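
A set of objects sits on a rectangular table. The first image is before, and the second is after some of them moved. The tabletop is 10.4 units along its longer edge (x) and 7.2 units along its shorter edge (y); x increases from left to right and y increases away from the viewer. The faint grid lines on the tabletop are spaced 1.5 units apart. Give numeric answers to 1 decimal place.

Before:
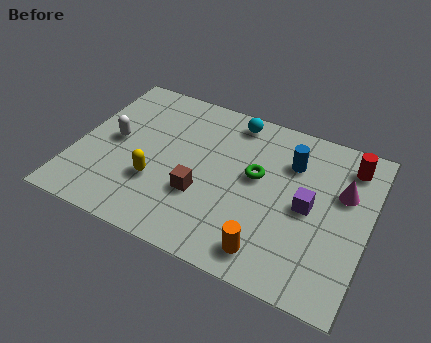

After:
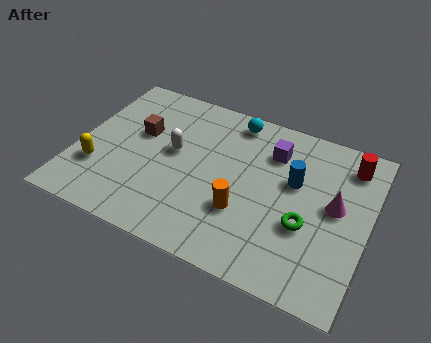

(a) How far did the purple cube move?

2.4

The purple cube moved from about (8.3, 3.5) to (6.8, 5.4), a distance of √(1.5² + 1.9²) ≈ 2.4.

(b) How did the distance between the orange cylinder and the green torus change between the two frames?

-0.9

They were about 3.1 units apart before and 2.2 after — 0.9 units closer together.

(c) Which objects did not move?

the red cylinder and the cyan sphere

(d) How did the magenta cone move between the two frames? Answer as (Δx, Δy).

(-0.2, -0.7)

The magenta cone was at about (9.4, 4.6) and moved to about (9.2, 3.9).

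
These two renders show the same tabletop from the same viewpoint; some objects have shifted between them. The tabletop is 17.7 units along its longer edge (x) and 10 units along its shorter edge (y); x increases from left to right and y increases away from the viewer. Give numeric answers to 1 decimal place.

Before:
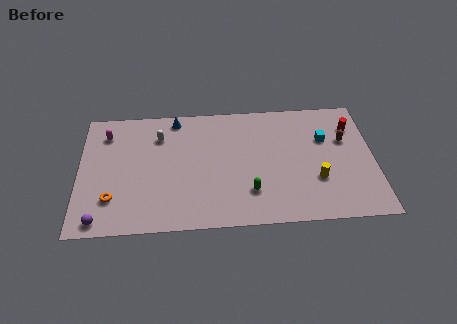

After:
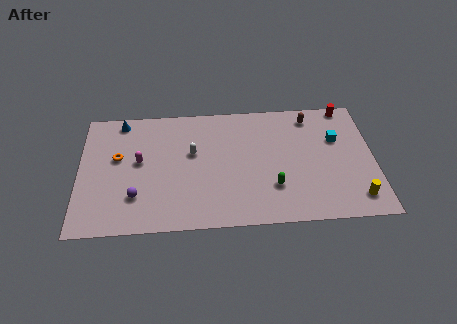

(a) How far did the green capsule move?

1.4

The green capsule moved from about (10.2, 2.6) to (11.6, 2.9), a distance of √(1.4² + 0.3²) ≈ 1.4.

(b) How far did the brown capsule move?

2.9

From (16.0, 6.4) to (14.0, 8.5), the brown capsule covered √(2.0² + 2.1²) ≈ 2.9 units.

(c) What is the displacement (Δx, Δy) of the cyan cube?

(0.7, -0.1)

The cyan cube was at about (14.8, 6.6) and moved to about (15.5, 6.5).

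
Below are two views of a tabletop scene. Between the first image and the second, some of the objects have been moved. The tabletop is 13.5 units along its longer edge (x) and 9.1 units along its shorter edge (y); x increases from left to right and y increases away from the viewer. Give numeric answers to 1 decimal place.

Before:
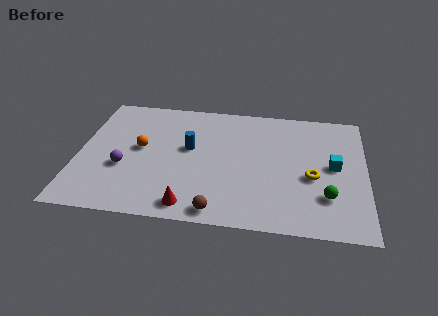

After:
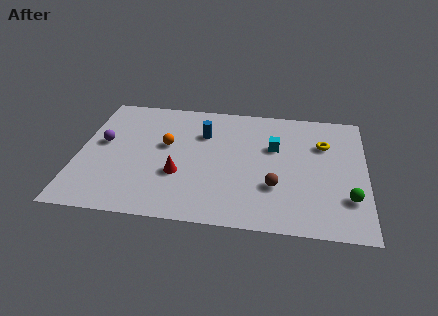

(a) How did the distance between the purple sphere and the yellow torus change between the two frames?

+1.7

Before: roughly 8.8 units apart; after: 10.5. That's 1.7 units further apart.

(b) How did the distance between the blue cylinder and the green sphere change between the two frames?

+0.9

The distance was about 7.0 in the first image and 7.9 in the second, so they moved 0.9 units further apart.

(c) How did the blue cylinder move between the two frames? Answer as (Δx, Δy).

(0.6, 1.2)

The blue cylinder started near (5.2, 5.2) and ended near (5.8, 6.4).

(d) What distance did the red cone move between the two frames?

2.2

The red cone was near (5.4, 1.1) before and (4.8, 3.2) after, so it travelled √(0.6² + 2.1²) ≈ 2.2 units.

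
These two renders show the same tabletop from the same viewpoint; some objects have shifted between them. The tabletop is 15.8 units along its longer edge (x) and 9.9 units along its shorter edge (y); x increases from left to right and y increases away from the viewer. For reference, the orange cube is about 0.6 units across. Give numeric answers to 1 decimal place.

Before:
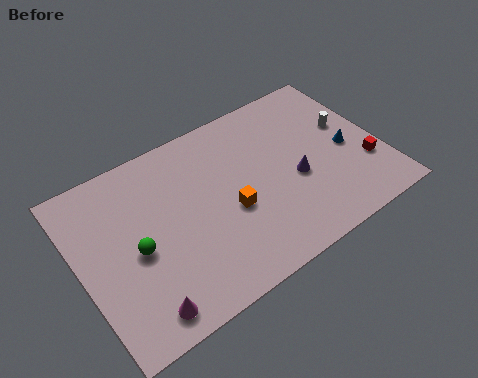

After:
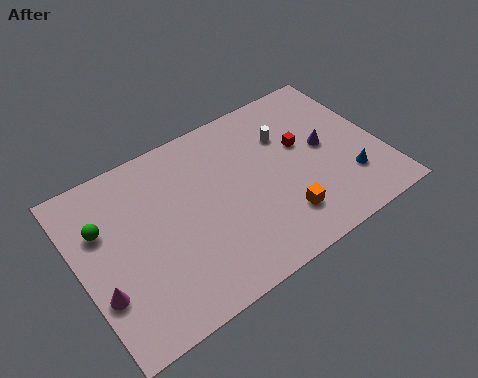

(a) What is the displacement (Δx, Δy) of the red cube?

(-2.9, 2.8)

The red cube was at about (14.8, 3.1) and moved to about (11.9, 5.9).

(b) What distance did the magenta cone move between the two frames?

2.5

The magenta cone moved from about (2.5, 1.3) to (0.8, 3.2), a distance of √(1.7² + 1.9²) ≈ 2.5.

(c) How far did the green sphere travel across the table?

2.5

The green sphere moved from about (2.8, 4.5) to (1.4, 6.6), a distance of √(1.4² + 2.1²) ≈ 2.5.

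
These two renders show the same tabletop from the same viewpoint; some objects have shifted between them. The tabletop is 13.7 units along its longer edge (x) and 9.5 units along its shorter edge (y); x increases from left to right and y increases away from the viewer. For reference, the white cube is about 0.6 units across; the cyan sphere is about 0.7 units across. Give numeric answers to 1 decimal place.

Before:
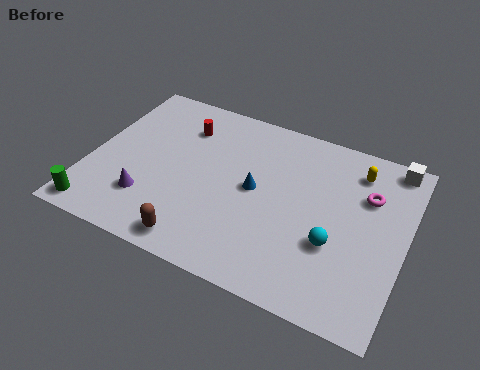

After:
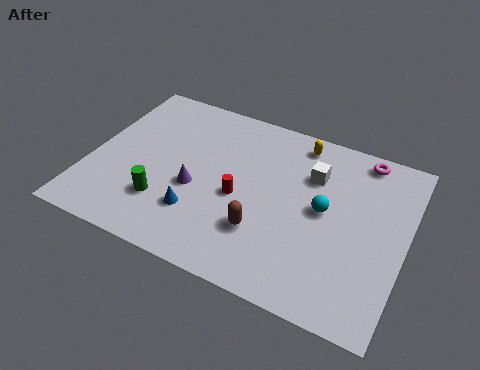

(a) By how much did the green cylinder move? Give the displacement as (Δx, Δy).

(2.7, 1.6)

The green cylinder started near (0.8, 1.0) and ended near (3.5, 2.6).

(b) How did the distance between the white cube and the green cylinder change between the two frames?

-6.9

The distance was about 14.2 in the first image and 7.3 in the second, so they moved 6.9 units closer together.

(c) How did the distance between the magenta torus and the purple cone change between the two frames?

-1.7

They were about 9.9 units apart before and 8.2 after — 1.7 units closer together.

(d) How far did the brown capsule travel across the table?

3.1

The brown capsule moved from about (5.2, 1.1) to (7.8, 2.8), a distance of √(2.6² + 1.7²) ≈ 3.1.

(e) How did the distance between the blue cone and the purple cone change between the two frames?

-3.7

They were about 5.0 units apart before and 1.3 after — 3.7 units closer together.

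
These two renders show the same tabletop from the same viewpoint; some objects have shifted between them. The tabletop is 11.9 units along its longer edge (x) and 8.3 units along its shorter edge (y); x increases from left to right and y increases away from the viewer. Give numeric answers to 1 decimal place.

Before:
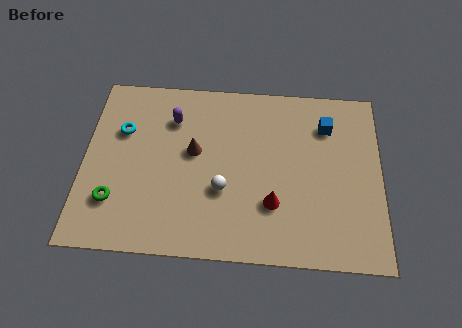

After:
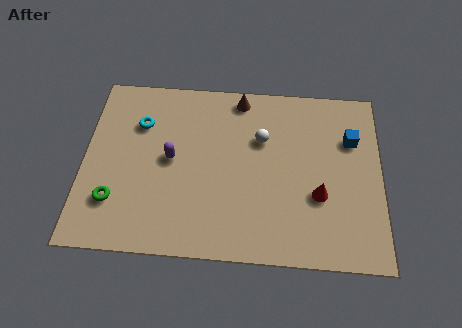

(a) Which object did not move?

the green torus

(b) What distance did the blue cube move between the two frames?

1.2

The blue cube was near (9.7, 6.3) before and (10.7, 5.7) after, so it travelled √(1.0² + 0.6²) ≈ 1.2 units.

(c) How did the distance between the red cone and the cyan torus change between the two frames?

+1.0

The distance was about 6.8 in the first image and 7.8 in the second, so they moved 1.0 units further apart.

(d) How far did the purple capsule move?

1.9

The purple capsule was near (3.5, 6.2) before and (3.5, 4.3) after, so it travelled √(0.0² + 1.9²) ≈ 1.9 units.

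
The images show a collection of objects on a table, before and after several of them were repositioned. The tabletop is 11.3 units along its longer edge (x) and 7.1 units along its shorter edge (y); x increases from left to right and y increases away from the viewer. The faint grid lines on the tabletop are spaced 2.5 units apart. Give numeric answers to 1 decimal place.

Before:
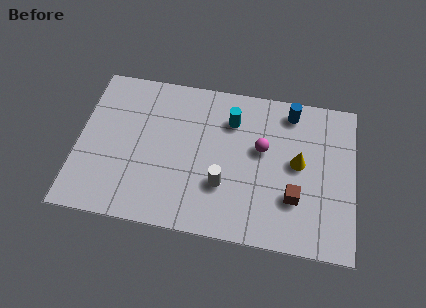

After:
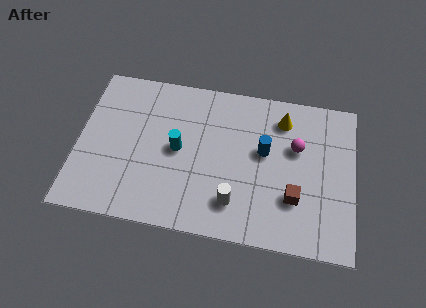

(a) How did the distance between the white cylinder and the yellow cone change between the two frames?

+1.1

The distance was about 3.4 in the first image and 4.5 in the second, so they moved 1.1 units further apart.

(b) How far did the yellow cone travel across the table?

2.0

From (9.0, 3.8) to (8.3, 5.7), the yellow cone covered √(0.7² + 1.9²) ≈ 2.0 units.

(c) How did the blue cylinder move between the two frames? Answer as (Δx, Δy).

(-1.0, -2.0)

The blue cylinder started near (8.6, 6.1) and ended near (7.6, 4.1).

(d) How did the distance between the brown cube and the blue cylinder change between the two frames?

-1.6

Before: roughly 3.9 units apart; after: 2.3. That's 1.6 units closer together.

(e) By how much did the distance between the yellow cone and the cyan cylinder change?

+1.5

They were about 3.2 units apart before and 4.7 after — 1.5 units further apart.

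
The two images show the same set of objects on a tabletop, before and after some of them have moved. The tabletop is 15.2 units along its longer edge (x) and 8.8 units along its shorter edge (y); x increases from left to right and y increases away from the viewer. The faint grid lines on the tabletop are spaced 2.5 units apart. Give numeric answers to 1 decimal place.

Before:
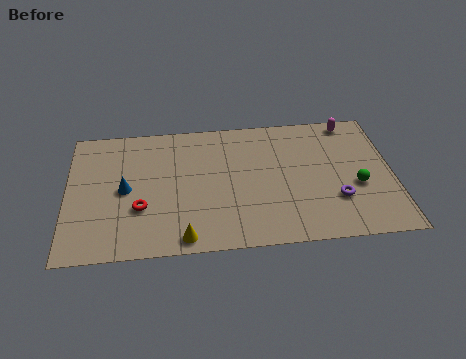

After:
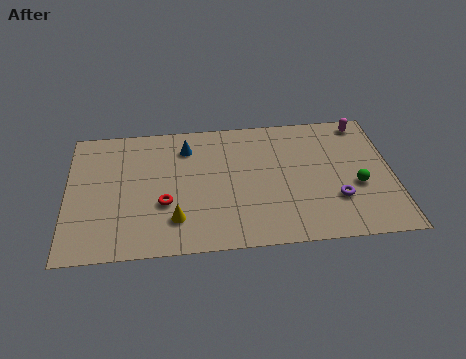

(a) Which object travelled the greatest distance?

the blue cone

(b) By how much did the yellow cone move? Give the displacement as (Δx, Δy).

(-0.4, 1.2)

The yellow cone started near (5.4, 0.9) and ended near (5.0, 2.1).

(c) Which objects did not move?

the purple torus and the green sphere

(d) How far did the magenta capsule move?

0.6

From (13.4, 7.9) to (14.0, 7.8), the magenta capsule covered √(0.6² + 0.1²) ≈ 0.6 units.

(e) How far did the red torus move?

1.1

From (3.4, 3.0) to (4.5, 3.2), the red torus covered √(1.1² + 0.2²) ≈ 1.1 units.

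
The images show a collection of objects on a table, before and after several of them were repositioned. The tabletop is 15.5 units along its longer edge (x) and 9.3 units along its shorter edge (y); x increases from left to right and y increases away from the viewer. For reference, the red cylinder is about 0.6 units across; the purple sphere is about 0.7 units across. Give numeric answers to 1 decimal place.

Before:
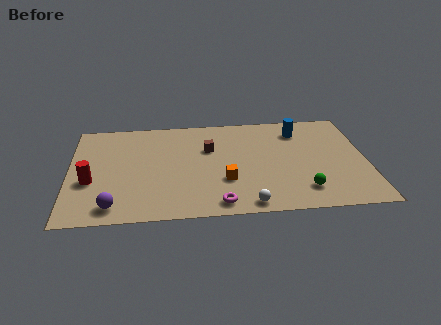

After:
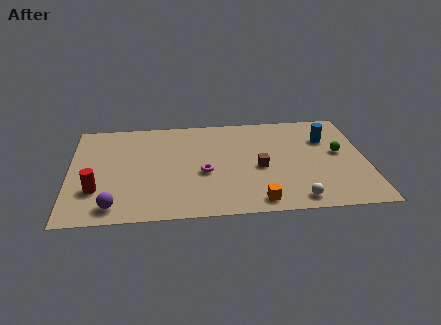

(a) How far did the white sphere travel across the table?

2.5

The white sphere moved from about (9.2, 0.9) to (11.7, 1.1), a distance of √(2.5² + 0.2²) ≈ 2.5.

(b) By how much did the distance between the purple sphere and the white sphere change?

+2.5

Before: roughly 6.9 units apart; after: 9.4. That's 2.5 units further apart.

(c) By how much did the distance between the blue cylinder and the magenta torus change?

-0.7

Before: roughly 7.7 units apart; after: 7.0. That's 0.7 units closer together.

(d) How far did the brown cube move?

3.3

The brown cube moved from about (7.3, 6.1) to (9.9, 4.1), a distance of √(2.6² + 2.0²) ≈ 3.3.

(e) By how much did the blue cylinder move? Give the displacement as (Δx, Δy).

(1.4, -0.9)

The blue cylinder was at about (12.1, 7.4) and moved to about (13.5, 6.5).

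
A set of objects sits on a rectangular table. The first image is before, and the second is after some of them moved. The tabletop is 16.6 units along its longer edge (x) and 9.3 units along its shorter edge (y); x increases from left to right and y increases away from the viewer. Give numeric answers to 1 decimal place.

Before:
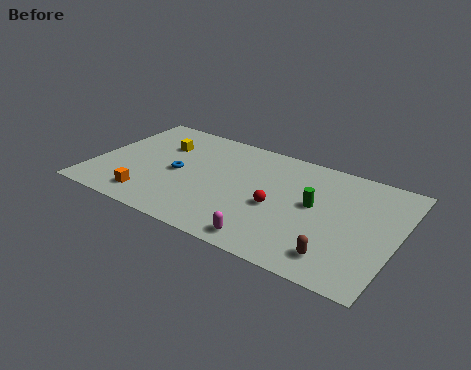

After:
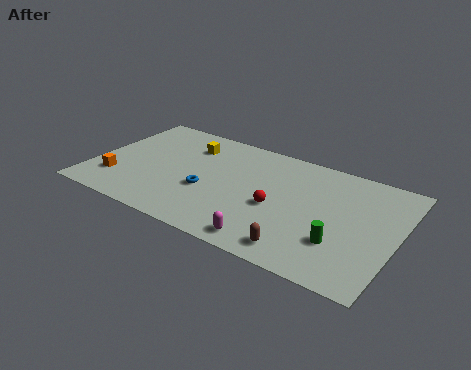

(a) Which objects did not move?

the red sphere and the magenta capsule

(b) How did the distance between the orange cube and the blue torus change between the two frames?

+2.0

They were about 3.0 units apart before and 5.0 after — 2.0 units further apart.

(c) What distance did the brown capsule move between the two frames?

1.9

The brown capsule was near (13.8, 1.7) before and (11.9, 1.3) after, so it travelled √(1.9² + 0.4²) ≈ 1.9 units.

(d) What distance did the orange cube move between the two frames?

2.2

From (3.5, 1.6) to (1.5, 2.4), the orange cube covered √(2.0² + 0.8²) ≈ 2.2 units.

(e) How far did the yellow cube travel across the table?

1.6

From (3.3, 6.5) to (4.8, 7.1), the yellow cube covered √(1.5² + 0.6²) ≈ 1.6 units.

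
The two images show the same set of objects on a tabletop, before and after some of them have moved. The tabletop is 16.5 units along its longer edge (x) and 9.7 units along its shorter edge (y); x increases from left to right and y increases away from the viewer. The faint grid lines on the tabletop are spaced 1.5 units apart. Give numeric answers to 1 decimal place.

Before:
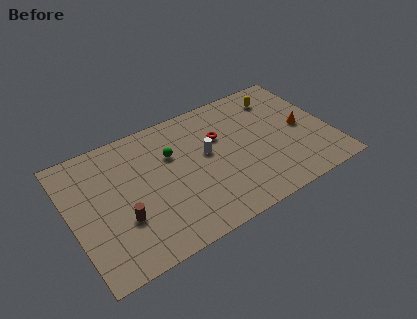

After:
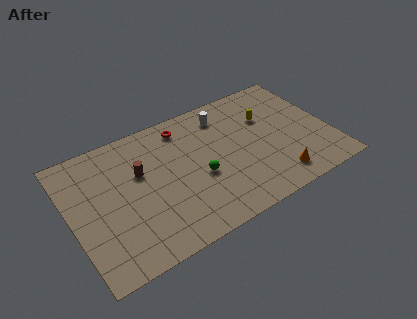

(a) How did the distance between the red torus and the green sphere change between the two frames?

+1.1

Before: roughly 3.1 units apart; after: 4.2. That's 1.1 units further apart.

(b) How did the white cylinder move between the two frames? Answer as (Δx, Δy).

(1.5, 2.4)

From the two frames, the white cylinder sits at roughly (8.7, 5.5) before and (10.2, 7.9) after.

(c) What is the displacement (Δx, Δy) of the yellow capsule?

(-1.0, -1.3)

From the two frames, the yellow capsule sits at roughly (13.8, 7.8) before and (12.8, 6.5) after.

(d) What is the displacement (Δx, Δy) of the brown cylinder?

(1.5, 2.8)

The brown cylinder started near (3.0, 3.3) and ended near (4.5, 6.1).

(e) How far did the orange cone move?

3.8

The orange cone was near (14.8, 4.7) before and (12.6, 1.6) after, so it travelled √(2.2² + 3.1²) ≈ 3.8 units.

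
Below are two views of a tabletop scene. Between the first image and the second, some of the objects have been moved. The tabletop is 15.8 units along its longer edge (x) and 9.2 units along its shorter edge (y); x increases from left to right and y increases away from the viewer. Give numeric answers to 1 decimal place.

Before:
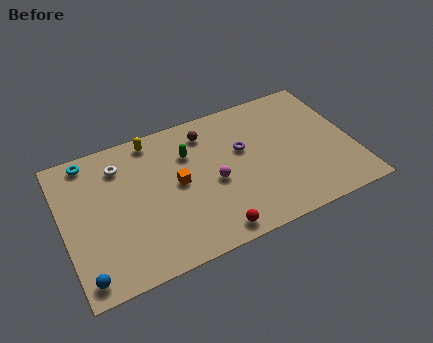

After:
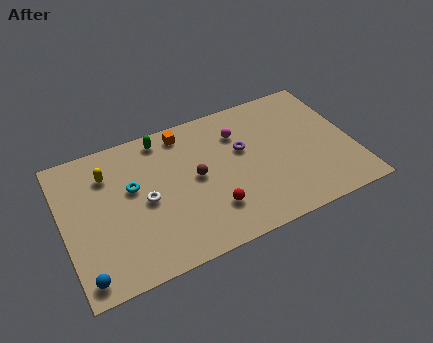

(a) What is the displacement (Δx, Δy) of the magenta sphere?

(1.7, 2.7)

The magenta sphere was at about (8.1, 4.1) and moved to about (9.8, 6.8).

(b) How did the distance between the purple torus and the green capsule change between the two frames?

+1.9

They were about 3.0 units apart before and 4.9 after — 1.9 units further apart.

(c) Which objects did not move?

the blue sphere and the purple torus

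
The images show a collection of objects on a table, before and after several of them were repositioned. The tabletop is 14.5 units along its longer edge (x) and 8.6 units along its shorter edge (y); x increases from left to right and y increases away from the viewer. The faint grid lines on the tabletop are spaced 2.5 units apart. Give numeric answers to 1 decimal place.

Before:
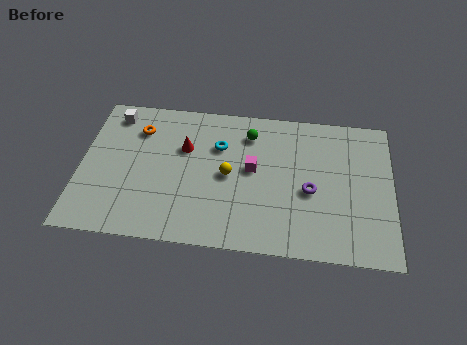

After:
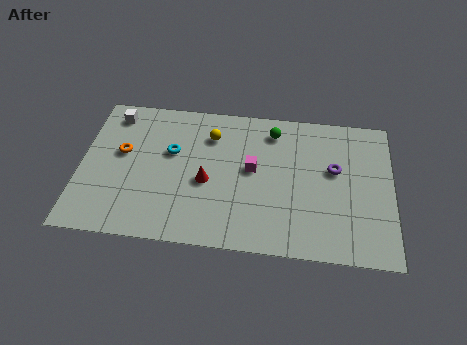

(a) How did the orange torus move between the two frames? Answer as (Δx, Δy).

(-0.7, -1.5)

The orange torus started near (2.6, 6.5) and ended near (1.9, 5.0).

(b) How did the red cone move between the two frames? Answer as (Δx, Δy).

(1.1, -1.9)

The red cone was at about (4.8, 5.6) and moved to about (5.9, 3.7).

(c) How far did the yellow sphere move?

2.5

The yellow sphere was near (6.9, 4.2) before and (6.0, 6.5) after, so it travelled √(0.9² + 2.3²) ≈ 2.5 units.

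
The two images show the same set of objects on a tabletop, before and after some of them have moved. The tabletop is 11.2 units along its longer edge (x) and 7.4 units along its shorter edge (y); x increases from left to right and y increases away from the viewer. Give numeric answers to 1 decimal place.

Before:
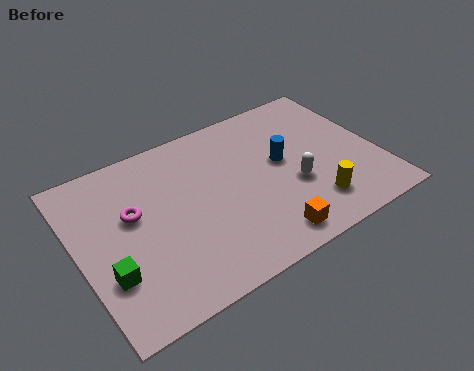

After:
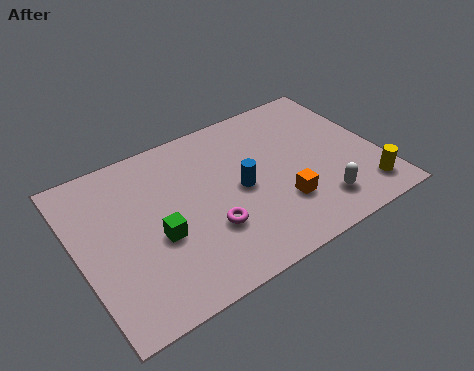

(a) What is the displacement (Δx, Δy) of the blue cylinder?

(-1.7, -0.5)

From the two frames, the blue cylinder sits at roughly (7.7, 4.1) before and (6.0, 3.6) after.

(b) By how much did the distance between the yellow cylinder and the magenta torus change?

-1.1

Before: roughly 6.9 units apart; after: 5.8. That's 1.1 units closer together.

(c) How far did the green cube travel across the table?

2.0

The green cube was near (0.9, 2.3) before and (2.8, 3.0) after, so it travelled √(1.9² + 0.7²) ≈ 2.0 units.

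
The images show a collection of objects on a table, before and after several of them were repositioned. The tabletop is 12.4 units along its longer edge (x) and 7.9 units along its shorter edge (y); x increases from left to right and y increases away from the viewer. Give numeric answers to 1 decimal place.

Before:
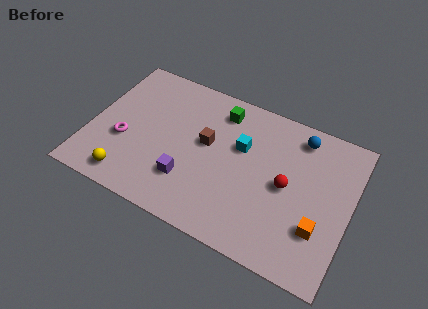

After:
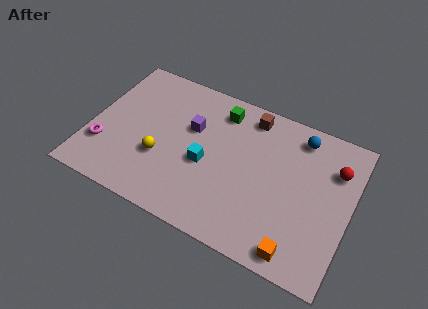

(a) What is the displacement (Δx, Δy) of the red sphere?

(2.1, 1.8)

From the two frames, the red sphere sits at roughly (9.4, 3.9) before and (11.5, 5.7) after.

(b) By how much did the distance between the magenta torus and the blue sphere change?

+1.1

They were about 8.8 units apart before and 9.9 after — 1.1 units further apart.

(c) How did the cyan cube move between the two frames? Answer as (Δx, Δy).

(-1.5, -1.6)

The cyan cube started near (7.1, 5.0) and ended near (5.6, 3.4).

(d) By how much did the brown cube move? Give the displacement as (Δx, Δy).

(1.8, 2.3)

The brown cube started near (5.5, 4.5) and ended near (7.3, 6.8).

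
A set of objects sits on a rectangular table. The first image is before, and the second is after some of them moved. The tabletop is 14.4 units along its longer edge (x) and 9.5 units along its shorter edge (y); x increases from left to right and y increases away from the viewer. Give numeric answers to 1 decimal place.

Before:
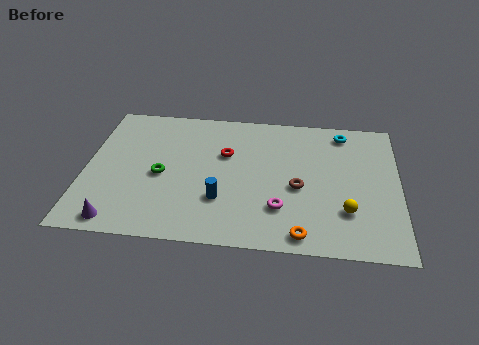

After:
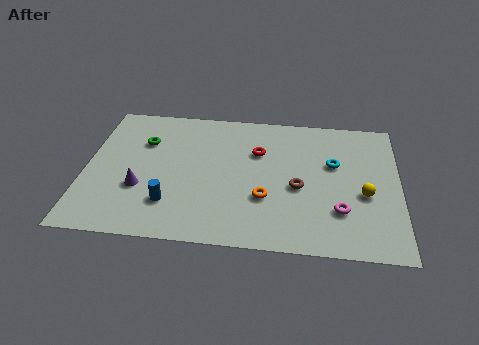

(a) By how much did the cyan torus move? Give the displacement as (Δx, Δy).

(-0.4, -2.3)

From the two frames, the cyan torus sits at roughly (11.8, 8.2) before and (11.4, 5.9) after.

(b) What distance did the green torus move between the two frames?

2.5

The green torus was near (3.5, 4.3) before and (2.6, 6.6) after, so it travelled √(0.9² + 2.3²) ≈ 2.5 units.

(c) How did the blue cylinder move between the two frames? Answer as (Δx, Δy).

(-2.3, -0.5)

The blue cylinder started near (6.3, 2.9) and ended near (4.0, 2.4).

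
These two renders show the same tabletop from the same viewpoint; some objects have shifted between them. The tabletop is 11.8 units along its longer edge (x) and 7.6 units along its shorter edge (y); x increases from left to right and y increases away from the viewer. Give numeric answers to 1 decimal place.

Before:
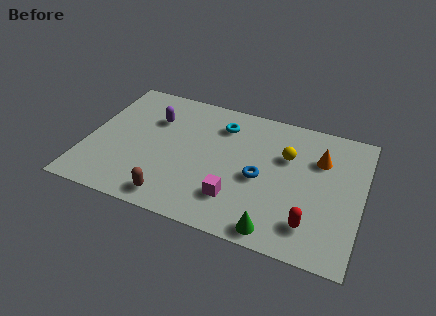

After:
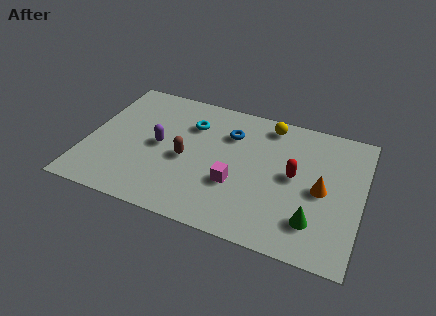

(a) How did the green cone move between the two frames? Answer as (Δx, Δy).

(1.5, 1.0)

The green cone started near (8.4, 0.8) and ended near (9.9, 1.8).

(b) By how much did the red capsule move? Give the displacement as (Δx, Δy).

(-0.9, 2.4)

The red capsule was at about (9.8, 1.6) and moved to about (8.9, 4.0).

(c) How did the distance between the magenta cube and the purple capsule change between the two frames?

-1.6

Before: roughly 5.2 units apart; after: 3.6. That's 1.6 units closer together.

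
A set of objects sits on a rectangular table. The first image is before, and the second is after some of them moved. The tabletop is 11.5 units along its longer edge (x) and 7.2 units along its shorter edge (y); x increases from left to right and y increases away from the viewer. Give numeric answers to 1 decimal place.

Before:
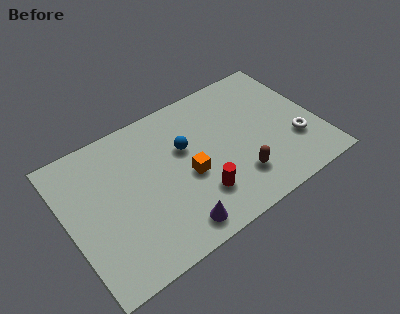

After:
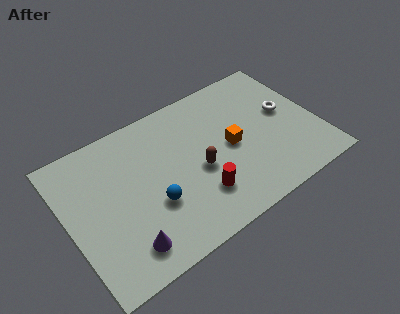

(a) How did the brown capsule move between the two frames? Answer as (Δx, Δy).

(-1.6, 1.3)

The brown capsule started near (7.5, 1.8) and ended near (5.9, 3.1).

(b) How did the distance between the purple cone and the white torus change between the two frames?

+2.4

The distance was about 6.0 in the first image and 8.4 in the second, so they moved 2.4 units further apart.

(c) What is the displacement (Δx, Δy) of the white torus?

(-0.1, 1.7)

From the two frames, the white torus sits at roughly (10.3, 2.3) before and (10.2, 4.0) after.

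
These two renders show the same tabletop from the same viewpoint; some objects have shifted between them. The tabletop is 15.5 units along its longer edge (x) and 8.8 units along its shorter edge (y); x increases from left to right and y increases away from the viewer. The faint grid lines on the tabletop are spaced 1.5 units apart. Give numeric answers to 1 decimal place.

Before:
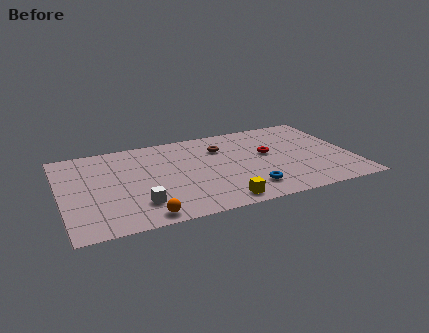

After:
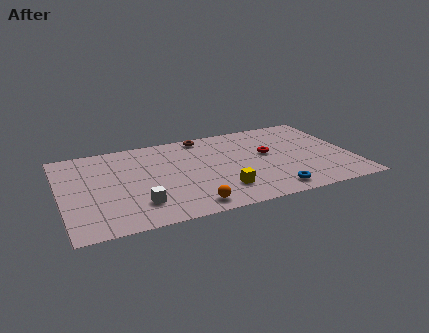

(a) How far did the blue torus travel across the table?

1.3

The blue torus was near (9.7, 1.8) before and (10.9, 1.2) after, so it travelled √(1.2² + 0.6²) ≈ 1.3 units.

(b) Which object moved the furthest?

the orange sphere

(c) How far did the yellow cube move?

1.1

The yellow cube was near (8.1, 1.0) before and (8.3, 2.1) after, so it travelled √(0.2² + 1.1²) ≈ 1.1 units.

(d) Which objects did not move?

the white cube and the red torus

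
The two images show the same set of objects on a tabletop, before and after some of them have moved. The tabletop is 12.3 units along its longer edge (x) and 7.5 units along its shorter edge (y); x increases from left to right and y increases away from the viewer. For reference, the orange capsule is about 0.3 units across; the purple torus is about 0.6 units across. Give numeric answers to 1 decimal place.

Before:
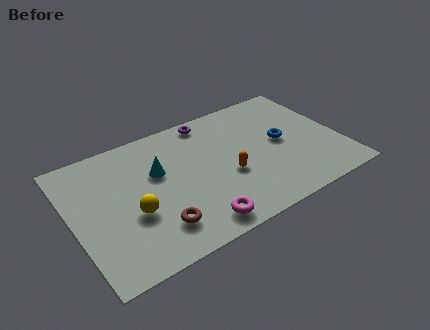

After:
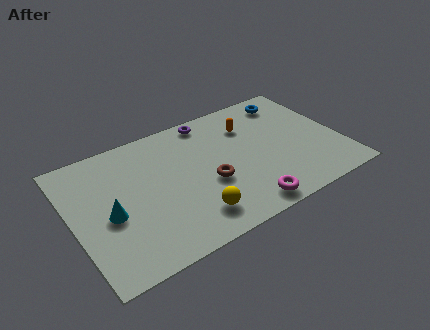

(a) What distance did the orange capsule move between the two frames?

2.9

The orange capsule was near (7.0, 3.0) before and (8.4, 5.5) after, so it travelled √(1.4² + 2.5²) ≈ 2.9 units.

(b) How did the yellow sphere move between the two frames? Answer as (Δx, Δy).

(2.5, -1.4)

The yellow sphere started near (2.6, 2.9) and ended near (5.1, 1.5).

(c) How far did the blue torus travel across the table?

2.5

The blue torus moved from about (9.7, 3.9) to (10.5, 6.3), a distance of √(0.8² + 2.4²) ≈ 2.5.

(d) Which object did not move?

the purple torus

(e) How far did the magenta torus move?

2.2

The magenta torus moved from about (5.2, 1.0) to (7.4, 0.9), a distance of √(2.2² + 0.1²) ≈ 2.2.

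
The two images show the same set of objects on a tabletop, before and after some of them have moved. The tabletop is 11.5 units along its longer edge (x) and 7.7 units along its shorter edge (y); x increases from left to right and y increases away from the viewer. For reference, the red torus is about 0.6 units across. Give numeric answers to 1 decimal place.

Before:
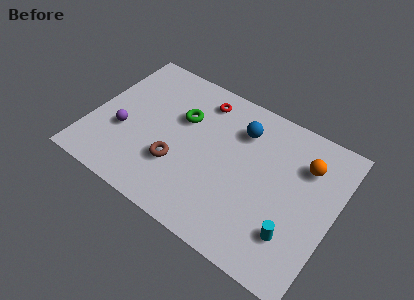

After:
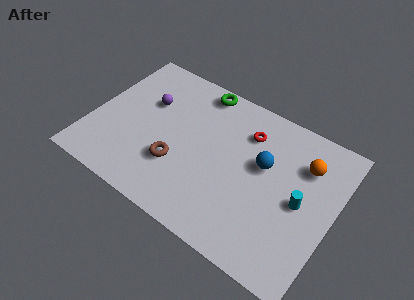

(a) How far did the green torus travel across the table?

2.0

The green torus was near (4.1, 5.0) before and (4.6, 6.9) after, so it travelled √(0.5² + 1.9²) ≈ 2.0 units.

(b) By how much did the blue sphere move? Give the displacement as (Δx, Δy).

(1.3, -1.2)

The blue sphere started near (6.8, 5.8) and ended near (8.1, 4.6).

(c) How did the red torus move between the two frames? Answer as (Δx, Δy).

(2.3, -0.6)

The red torus was at about (4.8, 6.4) and moved to about (7.1, 5.8).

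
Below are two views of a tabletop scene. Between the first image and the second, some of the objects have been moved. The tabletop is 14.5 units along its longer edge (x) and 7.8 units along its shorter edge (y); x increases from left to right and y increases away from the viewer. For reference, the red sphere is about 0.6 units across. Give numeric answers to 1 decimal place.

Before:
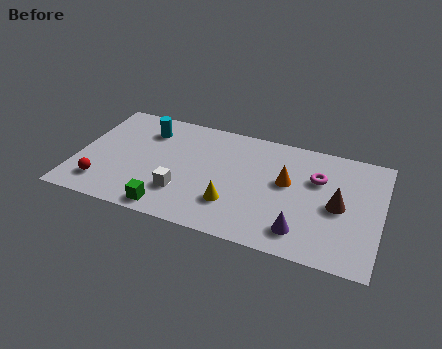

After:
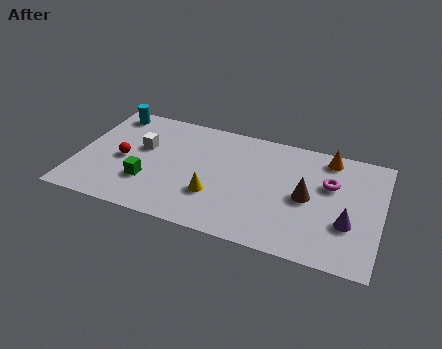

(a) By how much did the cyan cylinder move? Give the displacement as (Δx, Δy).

(-1.9, 0.8)

From the two frames, the cyan cylinder sits at roughly (3.1, 6.0) before and (1.2, 6.8) after.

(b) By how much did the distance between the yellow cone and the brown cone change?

-0.6

The distance was about 5.1 in the first image and 4.5 in the second, so they moved 0.6 units closer together.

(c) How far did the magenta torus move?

0.6

The magenta torus was near (11.4, 5.2) before and (12.0, 5.0) after, so it travelled √(0.6² + 0.2²) ≈ 0.6 units.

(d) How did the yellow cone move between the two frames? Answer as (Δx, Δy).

(-0.9, 0.3)

The yellow cone was at about (7.6, 2.2) and moved to about (6.7, 2.5).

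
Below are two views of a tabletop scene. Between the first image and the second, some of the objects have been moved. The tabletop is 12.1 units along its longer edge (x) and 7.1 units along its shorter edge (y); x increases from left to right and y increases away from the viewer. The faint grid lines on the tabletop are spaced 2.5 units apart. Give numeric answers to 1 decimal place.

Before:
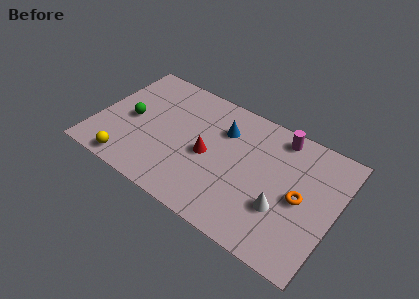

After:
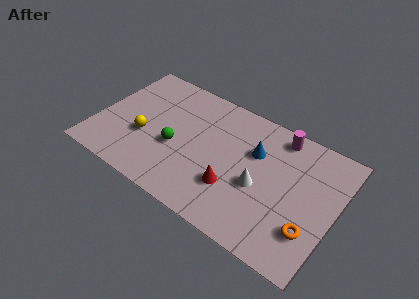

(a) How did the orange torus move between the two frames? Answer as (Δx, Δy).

(0.7, -1.4)

The orange torus was at about (10.4, 3.4) and moved to about (11.1, 2.0).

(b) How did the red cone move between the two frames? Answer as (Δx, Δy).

(1.5, -1.1)

The red cone started near (5.7, 3.3) and ended near (7.2, 2.2).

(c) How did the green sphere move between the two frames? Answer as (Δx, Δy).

(2.4, -0.5)

The green sphere was at about (1.7, 3.4) and moved to about (4.1, 2.9).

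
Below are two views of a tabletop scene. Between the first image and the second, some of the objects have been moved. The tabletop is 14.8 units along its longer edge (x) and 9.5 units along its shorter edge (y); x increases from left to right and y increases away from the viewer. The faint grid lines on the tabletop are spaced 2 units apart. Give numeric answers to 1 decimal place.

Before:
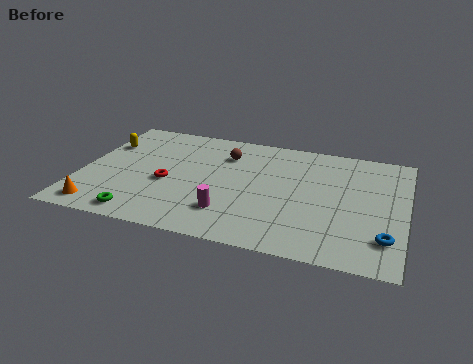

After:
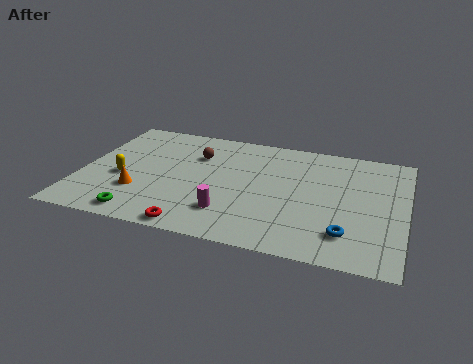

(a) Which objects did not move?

the magenta cylinder and the green torus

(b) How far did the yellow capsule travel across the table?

2.9

The yellow capsule was near (0.8, 6.6) before and (1.9, 3.9) after, so it travelled √(1.1² + 2.7²) ≈ 2.9 units.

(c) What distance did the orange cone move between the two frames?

2.3

The orange cone moved from about (1.2, 1.2) to (2.8, 2.9), a distance of √(1.6² + 1.7²) ≈ 2.3.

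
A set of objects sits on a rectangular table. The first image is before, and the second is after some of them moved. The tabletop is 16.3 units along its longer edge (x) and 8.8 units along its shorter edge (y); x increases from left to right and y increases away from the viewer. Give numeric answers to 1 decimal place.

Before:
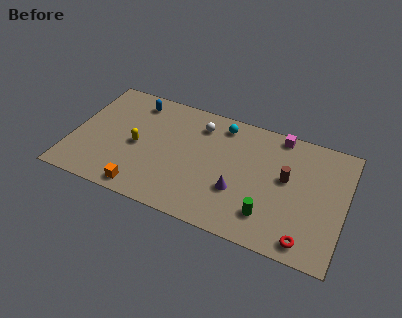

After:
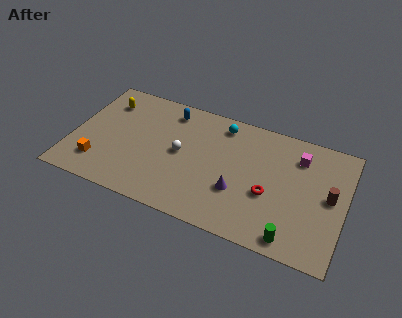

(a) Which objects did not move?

the purple cone and the cyan sphere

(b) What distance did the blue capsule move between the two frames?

2.1

From (3.4, 7.4) to (5.5, 7.4), the blue capsule covered √(2.1² + 0.0²) ≈ 2.1 units.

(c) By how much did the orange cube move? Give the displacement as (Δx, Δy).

(-2.8, 1.0)

From the two frames, the orange cube sits at roughly (4.6, 1.0) before and (1.8, 2.0) after.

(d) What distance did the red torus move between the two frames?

3.4

The red torus was near (14.3, 1.1) before and (11.9, 3.5) after, so it travelled √(2.4² + 2.4²) ≈ 3.4 units.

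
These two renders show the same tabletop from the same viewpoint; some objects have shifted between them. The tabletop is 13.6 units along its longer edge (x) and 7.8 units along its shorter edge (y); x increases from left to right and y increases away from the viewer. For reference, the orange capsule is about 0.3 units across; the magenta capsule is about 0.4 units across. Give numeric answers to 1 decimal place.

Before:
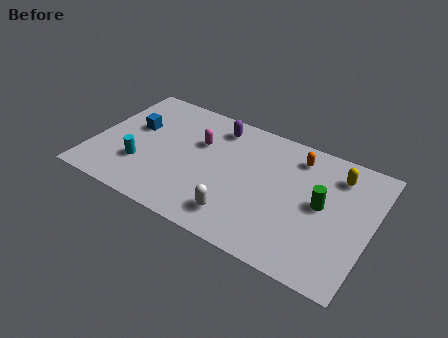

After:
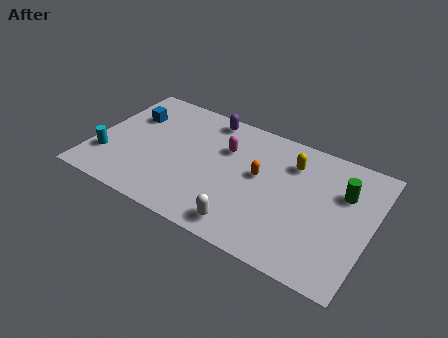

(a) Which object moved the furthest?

the orange capsule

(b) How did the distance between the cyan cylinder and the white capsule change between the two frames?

+2.1

Before: roughly 5.1 units apart; after: 7.2. That's 2.1 units further apart.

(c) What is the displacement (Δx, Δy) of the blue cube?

(-0.3, 0.7)

The blue cube started near (1.8, 4.7) and ended near (1.5, 5.4).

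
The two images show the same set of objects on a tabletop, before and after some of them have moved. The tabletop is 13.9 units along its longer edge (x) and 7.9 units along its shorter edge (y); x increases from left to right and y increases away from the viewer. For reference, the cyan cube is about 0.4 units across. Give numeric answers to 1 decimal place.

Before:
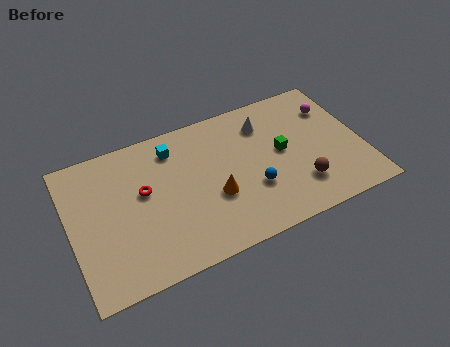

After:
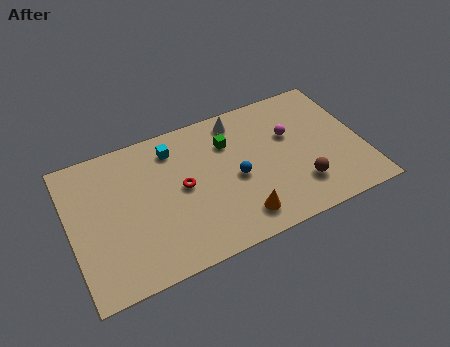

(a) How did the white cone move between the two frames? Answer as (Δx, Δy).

(-1.2, 0.7)

The white cone was at about (9.5, 6.1) and moved to about (8.3, 6.8).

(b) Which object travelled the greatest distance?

the green cube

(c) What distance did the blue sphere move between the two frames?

1.1

The blue sphere moved from about (8.5, 2.7) to (7.8, 3.6), a distance of √(0.7² + 0.9²) ≈ 1.1.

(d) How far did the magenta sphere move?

2.3

The magenta sphere moved from about (12.8, 5.8) to (10.6, 5.0), a distance of √(2.2² + 0.8²) ≈ 2.3.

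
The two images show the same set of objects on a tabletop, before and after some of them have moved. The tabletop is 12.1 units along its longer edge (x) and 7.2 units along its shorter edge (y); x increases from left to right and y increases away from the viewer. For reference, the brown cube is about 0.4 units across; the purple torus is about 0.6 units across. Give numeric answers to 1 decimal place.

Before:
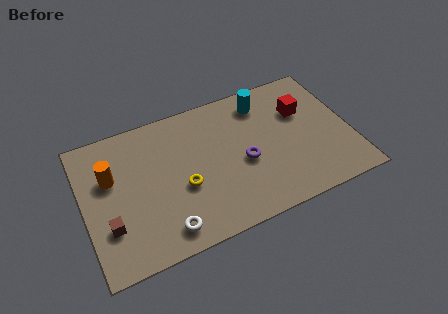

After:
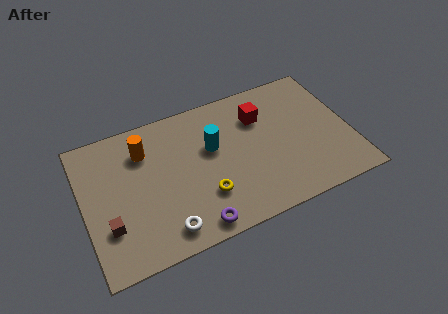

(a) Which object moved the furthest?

the purple torus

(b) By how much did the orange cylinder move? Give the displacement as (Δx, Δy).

(1.6, 0.8)

The orange cylinder started near (1.3, 4.6) and ended near (2.9, 5.4).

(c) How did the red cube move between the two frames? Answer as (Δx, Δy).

(-1.9, 0.4)

The red cube was at about (10.1, 4.8) and moved to about (8.2, 5.2).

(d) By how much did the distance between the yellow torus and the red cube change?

-1.8

Before: roughly 6.0 units apart; after: 4.2. That's 1.8 units closer together.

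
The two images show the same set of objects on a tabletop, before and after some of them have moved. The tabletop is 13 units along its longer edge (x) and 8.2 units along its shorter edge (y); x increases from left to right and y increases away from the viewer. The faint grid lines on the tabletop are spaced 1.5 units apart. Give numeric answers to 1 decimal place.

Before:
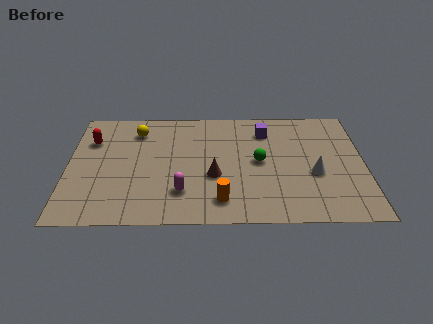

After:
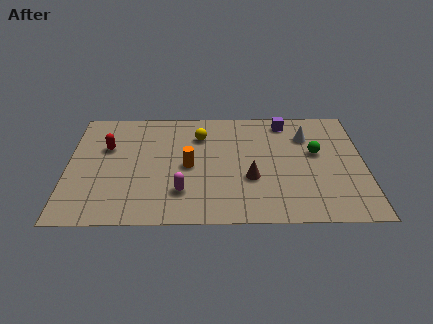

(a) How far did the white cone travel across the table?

2.7

The white cone was near (10.8, 3.3) before and (10.5, 6.0) after, so it travelled √(0.3² + 2.7²) ≈ 2.7 units.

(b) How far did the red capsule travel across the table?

0.9

From (1.0, 5.8) to (1.7, 5.3), the red capsule covered √(0.7² + 0.5²) ≈ 0.9 units.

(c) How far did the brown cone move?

1.6

The brown cone was near (6.4, 3.2) before and (8.0, 3.0) after, so it travelled √(1.6² + 0.2²) ≈ 1.6 units.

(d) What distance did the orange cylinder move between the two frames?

2.8

From (6.7, 1.5) to (5.3, 3.9), the orange cylinder covered √(1.4² + 2.4²) ≈ 2.8 units.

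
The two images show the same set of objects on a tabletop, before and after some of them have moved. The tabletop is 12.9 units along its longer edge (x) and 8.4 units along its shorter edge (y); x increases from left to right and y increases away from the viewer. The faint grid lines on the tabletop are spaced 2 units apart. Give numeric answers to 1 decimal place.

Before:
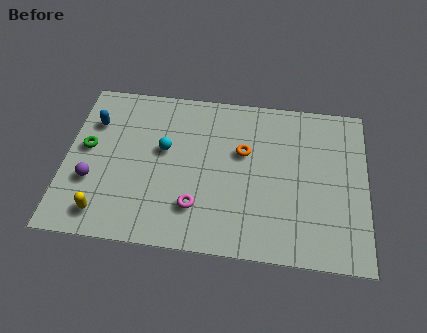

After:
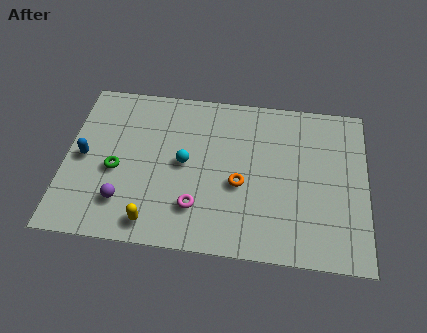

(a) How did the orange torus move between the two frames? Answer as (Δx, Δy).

(-0.1, -1.7)

The orange torus was at about (7.6, 5.2) and moved to about (7.5, 3.5).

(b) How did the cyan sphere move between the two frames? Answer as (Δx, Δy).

(0.9, -0.6)

The cyan sphere was at about (4.2, 4.9) and moved to about (5.1, 4.3).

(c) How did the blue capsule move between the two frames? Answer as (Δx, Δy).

(-0.3, -1.9)

From the two frames, the blue capsule sits at roughly (1.1, 6.0) before and (0.8, 4.1) after.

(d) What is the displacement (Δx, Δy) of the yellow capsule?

(2.1, -0.2)

The yellow capsule started near (1.8, 1.3) and ended near (3.9, 1.1).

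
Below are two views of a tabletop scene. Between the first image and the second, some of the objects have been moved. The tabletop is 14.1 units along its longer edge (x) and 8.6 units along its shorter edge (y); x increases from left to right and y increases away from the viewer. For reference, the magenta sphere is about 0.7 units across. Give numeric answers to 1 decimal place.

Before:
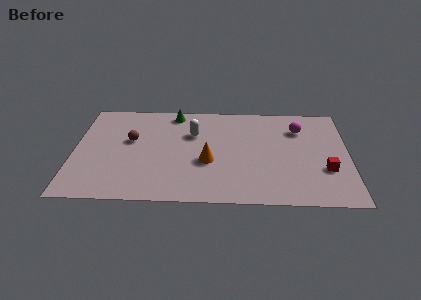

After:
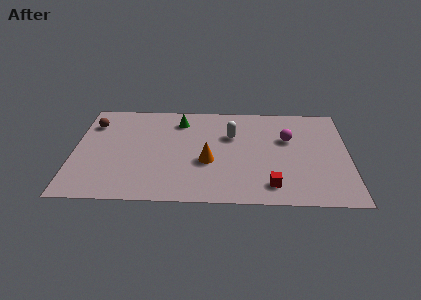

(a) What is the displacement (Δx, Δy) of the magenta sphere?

(-0.6, -0.9)

From the two frames, the magenta sphere sits at roughly (11.6, 6.4) before and (11.0, 5.5) after.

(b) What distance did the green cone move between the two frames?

0.8

The green cone was near (5.1, 7.6) before and (5.4, 6.9) after, so it travelled √(0.3² + 0.7²) ≈ 0.8 units.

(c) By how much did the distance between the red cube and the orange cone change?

-2.3

The distance was about 6.0 in the first image and 3.7 in the second, so they moved 2.3 units closer together.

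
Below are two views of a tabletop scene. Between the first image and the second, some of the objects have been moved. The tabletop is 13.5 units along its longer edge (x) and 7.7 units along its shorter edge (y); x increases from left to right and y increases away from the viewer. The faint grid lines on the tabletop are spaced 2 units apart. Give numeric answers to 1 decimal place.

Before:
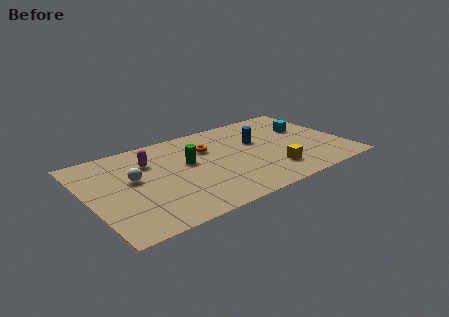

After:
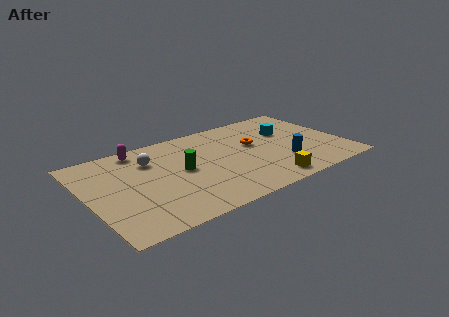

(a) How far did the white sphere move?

1.6

The white sphere moved from about (2.4, 4.4) to (3.5, 5.6), a distance of √(1.1² + 1.2²) ≈ 1.6.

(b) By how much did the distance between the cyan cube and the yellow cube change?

+0.4

Before: roughly 4.0 units apart; after: 4.4. That's 0.4 units further apart.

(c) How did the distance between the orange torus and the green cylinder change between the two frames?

+2.6

They were about 1.4 units apart before and 4.0 after — 2.6 units further apart.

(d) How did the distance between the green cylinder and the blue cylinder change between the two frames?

+1.7

They were about 3.8 units apart before and 5.5 after — 1.7 units further apart.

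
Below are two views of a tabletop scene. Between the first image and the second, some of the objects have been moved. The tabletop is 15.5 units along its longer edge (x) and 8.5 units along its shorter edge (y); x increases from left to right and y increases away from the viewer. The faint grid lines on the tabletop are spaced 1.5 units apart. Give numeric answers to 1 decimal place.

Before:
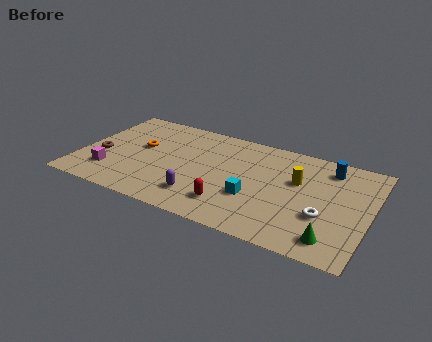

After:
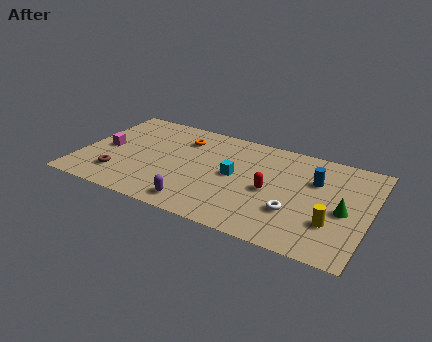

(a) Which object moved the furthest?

the yellow cylinder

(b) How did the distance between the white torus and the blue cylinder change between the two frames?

-0.9

Before: roughly 4.0 units apart; after: 3.1. That's 0.9 units closer together.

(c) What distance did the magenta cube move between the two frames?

2.1

From (1.8, 2.1) to (1.3, 4.1), the magenta cube covered √(0.5² + 2.0²) ≈ 2.1 units.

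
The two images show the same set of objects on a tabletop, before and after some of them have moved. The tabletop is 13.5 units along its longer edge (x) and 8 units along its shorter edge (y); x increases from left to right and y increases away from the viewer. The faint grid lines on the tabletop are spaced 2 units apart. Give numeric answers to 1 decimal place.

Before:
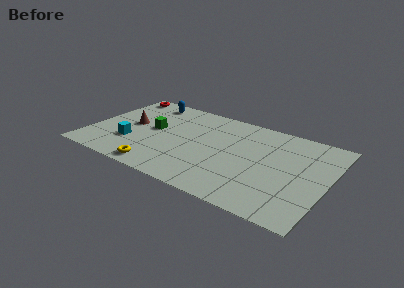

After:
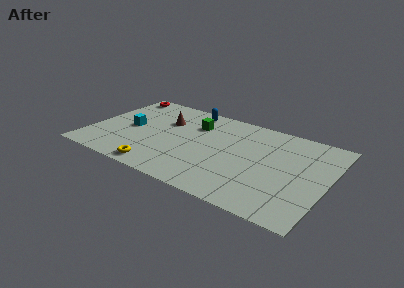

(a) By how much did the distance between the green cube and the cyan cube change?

+1.9

They were about 2.1 units apart before and 4.0 after — 1.9 units further apart.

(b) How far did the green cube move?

2.7

The green cube was near (3.5, 4.3) before and (5.7, 5.8) after, so it travelled √(2.2² + 1.5²) ≈ 2.7 units.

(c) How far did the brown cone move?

2.2

The brown cone moved from about (2.2, 4.2) to (4.0, 5.4), a distance of √(1.8² + 1.2²) ≈ 2.2.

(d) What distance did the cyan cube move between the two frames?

1.4

The cyan cube was near (2.5, 2.5) before and (2.2, 3.9) after, so it travelled √(0.3² + 1.4²) ≈ 1.4 units.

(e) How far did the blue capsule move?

2.5

The blue capsule was near (2.7, 6.9) before and (5.2, 7.1) after, so it travelled √(2.5² + 0.2²) ≈ 2.5 units.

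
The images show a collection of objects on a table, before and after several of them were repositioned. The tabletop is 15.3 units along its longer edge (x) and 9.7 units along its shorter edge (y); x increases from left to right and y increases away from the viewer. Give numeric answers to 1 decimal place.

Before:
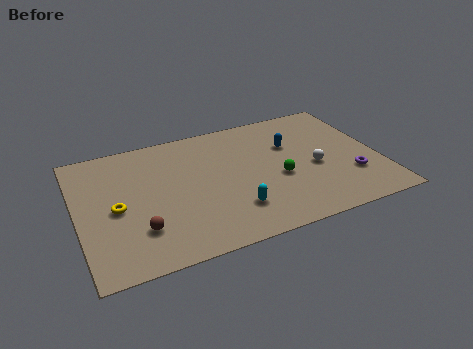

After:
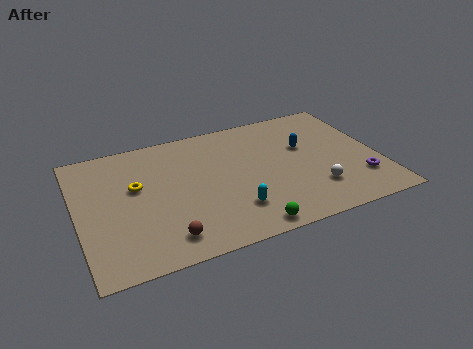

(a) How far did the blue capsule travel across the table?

0.8

The blue capsule was near (11.0, 6.4) before and (11.7, 6.0) after, so it travelled √(0.7² + 0.4²) ≈ 0.8 units.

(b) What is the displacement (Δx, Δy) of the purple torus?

(0.4, -0.4)

The purple torus was at about (13.7, 2.9) and moved to about (14.1, 2.5).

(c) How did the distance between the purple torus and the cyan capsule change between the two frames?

+0.4

The distance was about 6.1 in the first image and 6.5 in the second, so they moved 0.4 units further apart.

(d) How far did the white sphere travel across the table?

1.7

The white sphere moved from about (12.0, 4.2) to (11.8, 2.5), a distance of √(0.2² + 1.7²) ≈ 1.7.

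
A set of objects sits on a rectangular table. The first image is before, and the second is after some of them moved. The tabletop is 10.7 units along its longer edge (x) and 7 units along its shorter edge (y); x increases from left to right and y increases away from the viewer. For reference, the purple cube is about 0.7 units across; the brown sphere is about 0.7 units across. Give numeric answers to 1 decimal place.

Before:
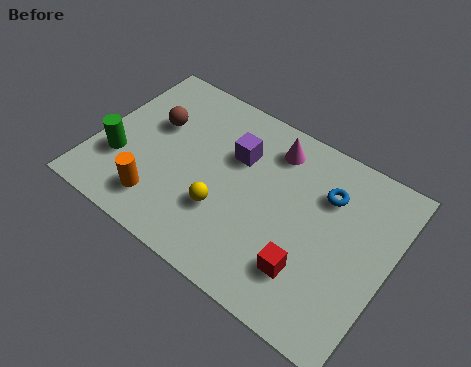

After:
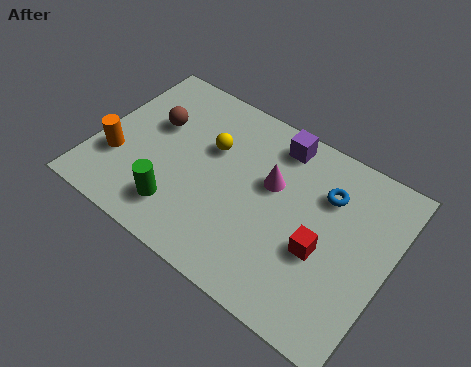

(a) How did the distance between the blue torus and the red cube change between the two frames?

-1.0

Before: roughly 3.2 units apart; after: 2.2. That's 1.0 units closer together.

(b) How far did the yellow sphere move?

2.4

The yellow sphere moved from about (4.9, 2.3) to (4.0, 4.5), a distance of √(0.9² + 2.2²) ≈ 2.4.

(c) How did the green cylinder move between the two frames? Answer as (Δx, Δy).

(2.4, -0.8)

From the two frames, the green cylinder sits at roughly (1.0, 2.3) before and (3.4, 1.5) after.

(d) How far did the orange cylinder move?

2.0

The orange cylinder was near (2.7, 1.4) before and (0.9, 2.3) after, so it travelled √(1.8² + 0.9²) ≈ 2.0 units.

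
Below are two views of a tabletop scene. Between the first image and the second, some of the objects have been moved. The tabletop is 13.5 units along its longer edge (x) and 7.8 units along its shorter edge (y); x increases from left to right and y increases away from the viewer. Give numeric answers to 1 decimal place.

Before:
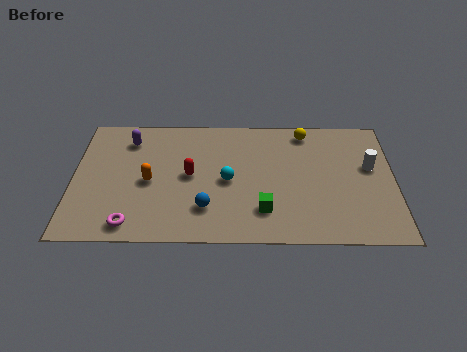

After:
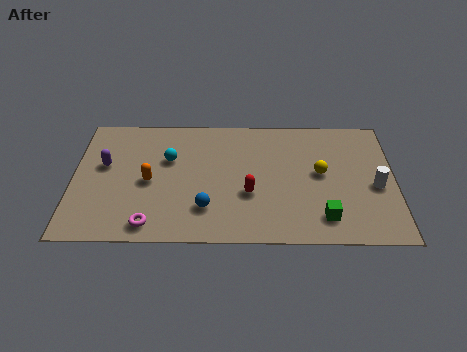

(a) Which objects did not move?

the blue sphere and the orange capsule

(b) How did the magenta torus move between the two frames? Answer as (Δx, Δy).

(0.8, 0.0)

The magenta torus started near (2.5, 1.0) and ended near (3.3, 1.0).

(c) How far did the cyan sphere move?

2.8

From (6.5, 3.7) to (4.0, 5.0), the cyan sphere covered √(2.5² + 1.3²) ≈ 2.8 units.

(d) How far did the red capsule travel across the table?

2.7

The red capsule was near (4.9, 4.0) before and (7.4, 2.9) after, so it travelled √(2.5² + 1.1²) ≈ 2.7 units.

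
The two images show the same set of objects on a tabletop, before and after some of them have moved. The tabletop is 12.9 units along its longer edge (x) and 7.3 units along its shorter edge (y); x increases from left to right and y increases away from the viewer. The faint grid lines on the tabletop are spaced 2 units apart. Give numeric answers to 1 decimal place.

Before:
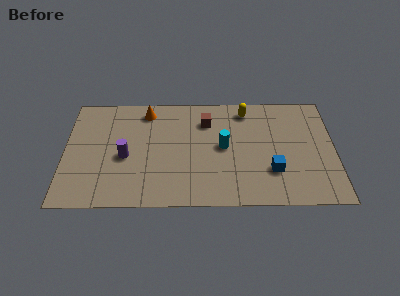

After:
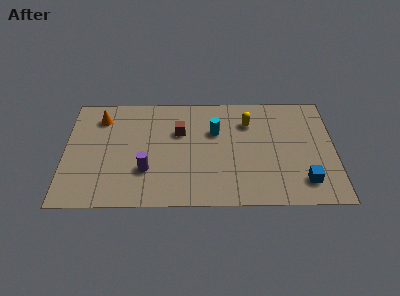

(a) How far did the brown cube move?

1.5

The brown cube was near (6.8, 5.5) before and (5.5, 4.8) after, so it travelled √(1.3² + 0.7²) ≈ 1.5 units.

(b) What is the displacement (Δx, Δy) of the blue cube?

(1.5, -0.7)

From the two frames, the blue cube sits at roughly (9.9, 2.2) before and (11.4, 1.5) after.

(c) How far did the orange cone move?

2.2

The orange cone was near (3.9, 6.2) before and (1.7, 5.8) after, so it travelled √(2.2² + 0.4²) ≈ 2.2 units.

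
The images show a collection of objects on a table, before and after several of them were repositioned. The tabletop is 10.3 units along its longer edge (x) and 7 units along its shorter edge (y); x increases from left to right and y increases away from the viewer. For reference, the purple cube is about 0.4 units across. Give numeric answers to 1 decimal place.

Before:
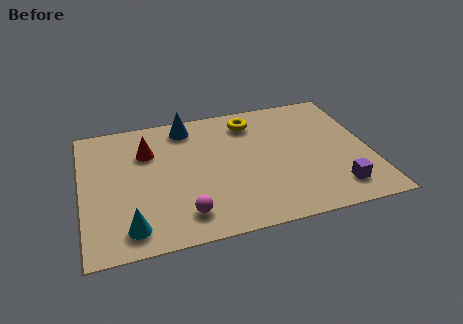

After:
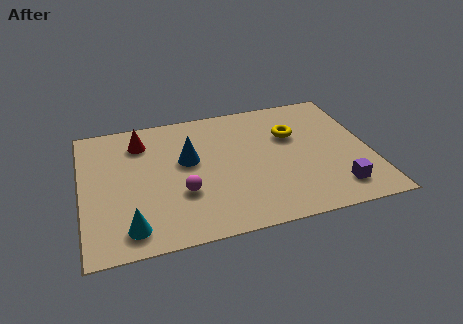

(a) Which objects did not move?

the cyan cone and the purple cube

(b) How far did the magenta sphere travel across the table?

1.1

The magenta sphere was near (3.5, 1.3) before and (3.5, 2.4) after, so it travelled √(0.0² + 1.1²) ≈ 1.1 units.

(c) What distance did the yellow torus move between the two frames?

1.8

From (6.2, 5.7) to (7.6, 4.6), the yellow torus covered √(1.4² + 1.1²) ≈ 1.8 units.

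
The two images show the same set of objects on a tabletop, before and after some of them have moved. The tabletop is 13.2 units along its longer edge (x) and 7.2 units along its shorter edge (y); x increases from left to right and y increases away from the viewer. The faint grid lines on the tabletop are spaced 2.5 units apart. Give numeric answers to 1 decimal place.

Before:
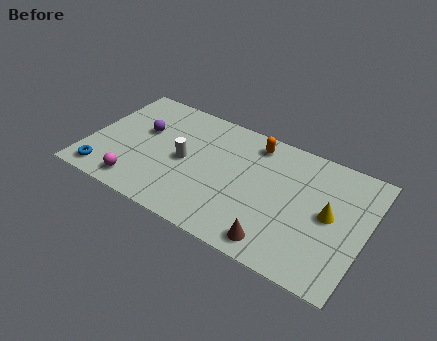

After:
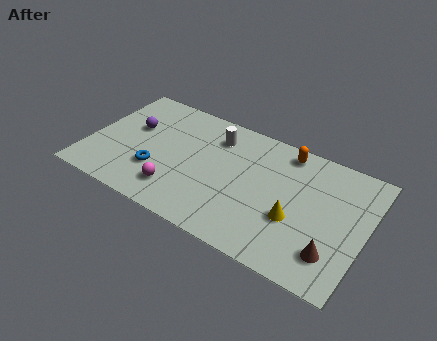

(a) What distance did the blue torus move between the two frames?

2.6

The blue torus was near (1.1, 1.0) before and (3.4, 2.3) after, so it travelled √(2.3² + 1.3²) ≈ 2.6 units.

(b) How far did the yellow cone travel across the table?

1.8

The yellow cone moved from about (11.5, 3.7) to (10.0, 2.7), a distance of √(1.5² + 1.0²) ≈ 1.8.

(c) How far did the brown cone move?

2.6

The brown cone moved from about (9.4, 1.0) to (11.9, 1.7), a distance of √(2.5² + 0.7²) ≈ 2.6.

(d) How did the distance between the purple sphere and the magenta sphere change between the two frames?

+0.5

They were about 3.3 units apart before and 3.8 after — 0.5 units further apart.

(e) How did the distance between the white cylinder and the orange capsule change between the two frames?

-0.6

The distance was about 4.0 in the first image and 3.4 in the second, so they moved 0.6 units closer together.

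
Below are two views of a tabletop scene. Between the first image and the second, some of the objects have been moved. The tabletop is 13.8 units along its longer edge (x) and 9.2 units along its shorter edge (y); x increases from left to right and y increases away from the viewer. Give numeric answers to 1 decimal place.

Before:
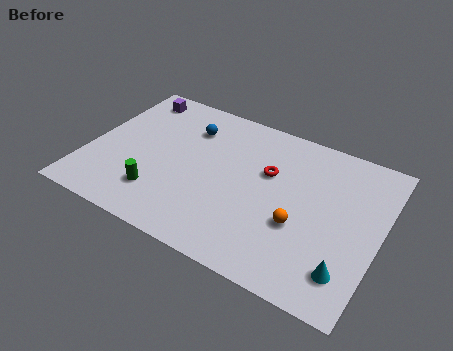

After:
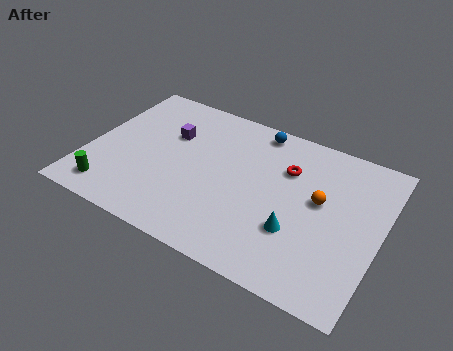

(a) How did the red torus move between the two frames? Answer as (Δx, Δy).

(0.8, 0.6)

The red torus started near (8.4, 5.8) and ended near (9.2, 6.4).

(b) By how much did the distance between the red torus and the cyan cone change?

-2.2

They were about 5.7 units apart before and 3.5 after — 2.2 units closer together.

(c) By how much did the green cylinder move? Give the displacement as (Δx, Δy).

(-2.2, -0.8)

The green cylinder started near (3.7, 2.2) and ended near (1.5, 1.4).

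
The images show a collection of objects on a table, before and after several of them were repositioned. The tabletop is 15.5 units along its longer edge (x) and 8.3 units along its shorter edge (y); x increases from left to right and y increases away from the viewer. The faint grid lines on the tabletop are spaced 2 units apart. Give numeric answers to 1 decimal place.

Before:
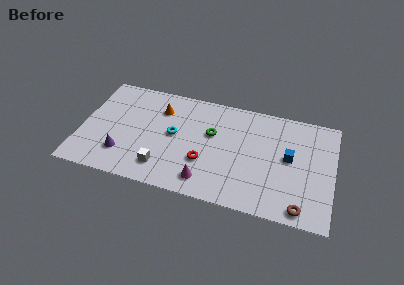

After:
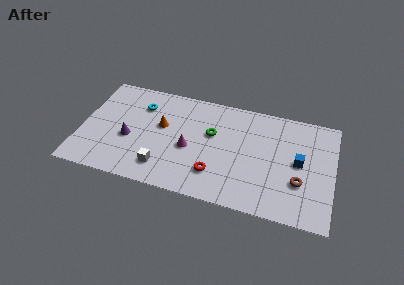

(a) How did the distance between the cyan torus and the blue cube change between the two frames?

+3.0

The distance was about 7.1 in the first image and 10.1 in the second, so they moved 3.0 units further apart.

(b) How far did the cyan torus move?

2.8

From (5.7, 4.4) to (3.5, 6.2), the cyan torus covered √(2.2² + 1.8²) ≈ 2.8 units.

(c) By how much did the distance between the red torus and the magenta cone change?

+0.9

The distance was about 1.4 in the first image and 2.3 in the second, so they moved 0.9 units further apart.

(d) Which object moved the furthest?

the cyan torus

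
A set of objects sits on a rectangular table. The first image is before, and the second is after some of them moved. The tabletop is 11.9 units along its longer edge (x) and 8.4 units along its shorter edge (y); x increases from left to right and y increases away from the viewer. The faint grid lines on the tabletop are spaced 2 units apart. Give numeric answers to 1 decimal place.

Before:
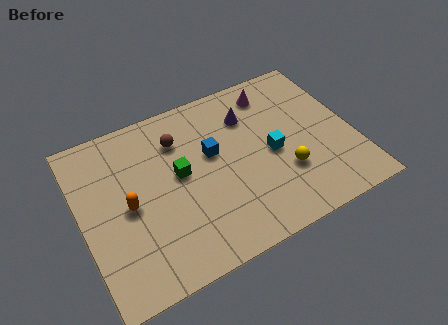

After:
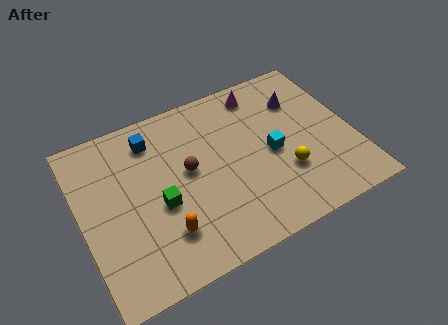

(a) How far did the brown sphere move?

1.7

The brown sphere moved from about (4.5, 6.3) to (4.7, 4.6), a distance of √(0.2² + 1.7²) ≈ 1.7.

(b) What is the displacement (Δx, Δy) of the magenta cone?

(-0.5, 0.2)

The magenta cone was at about (8.8, 7.0) and moved to about (8.3, 7.2).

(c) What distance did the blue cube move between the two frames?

3.0

The blue cube was near (5.8, 5.0) before and (3.4, 6.8) after, so it travelled √(2.4² + 1.8²) ≈ 3.0 units.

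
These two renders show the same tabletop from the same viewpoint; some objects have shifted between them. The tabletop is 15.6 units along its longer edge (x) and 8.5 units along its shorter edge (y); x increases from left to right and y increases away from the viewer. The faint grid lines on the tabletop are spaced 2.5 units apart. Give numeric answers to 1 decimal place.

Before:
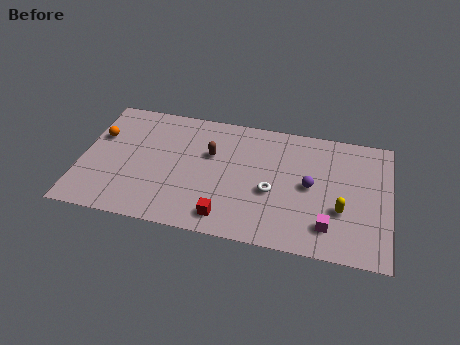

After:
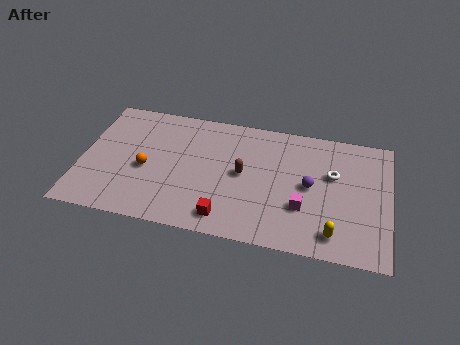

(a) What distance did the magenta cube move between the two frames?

1.6

From (12.6, 1.8) to (11.3, 2.8), the magenta cube covered √(1.3² + 1.0²) ≈ 1.6 units.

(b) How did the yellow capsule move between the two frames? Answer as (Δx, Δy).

(-0.3, -1.6)

The yellow capsule started near (13.2, 3.0) and ended near (12.9, 1.4).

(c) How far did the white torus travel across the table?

3.5

The white torus moved from about (9.7, 3.5) to (12.7, 5.3), a distance of √(3.0² + 1.8²) ≈ 3.5.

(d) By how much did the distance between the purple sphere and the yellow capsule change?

+1.1

They were about 2.1 units apart before and 3.2 after — 1.1 units further apart.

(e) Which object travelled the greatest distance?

the white torus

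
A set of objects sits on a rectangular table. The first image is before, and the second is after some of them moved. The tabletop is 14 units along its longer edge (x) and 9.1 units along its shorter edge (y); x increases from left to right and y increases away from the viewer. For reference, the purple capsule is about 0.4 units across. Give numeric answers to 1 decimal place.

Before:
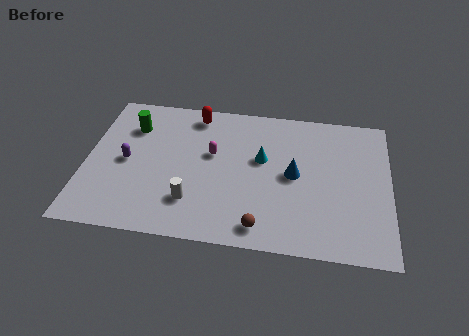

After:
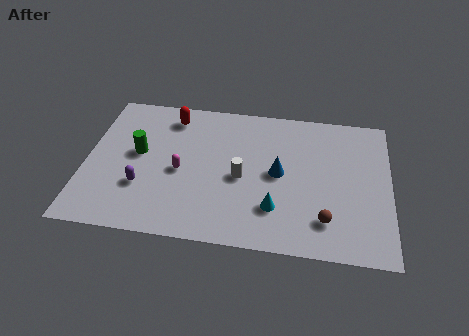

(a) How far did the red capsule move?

1.1

From (4.9, 7.9) to (3.8, 7.6), the red capsule covered √(1.1² + 0.3²) ≈ 1.1 units.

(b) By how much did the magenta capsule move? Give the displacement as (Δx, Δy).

(-1.4, -1.3)

The magenta capsule was at about (5.8, 5.4) and moved to about (4.4, 4.1).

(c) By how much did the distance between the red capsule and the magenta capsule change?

+0.9

The distance was about 2.7 in the first image and 3.6 in the second, so they moved 0.9 units further apart.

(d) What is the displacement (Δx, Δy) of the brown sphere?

(2.9, 0.8)

The brown sphere was at about (8.2, 1.2) and moved to about (11.1, 2.0).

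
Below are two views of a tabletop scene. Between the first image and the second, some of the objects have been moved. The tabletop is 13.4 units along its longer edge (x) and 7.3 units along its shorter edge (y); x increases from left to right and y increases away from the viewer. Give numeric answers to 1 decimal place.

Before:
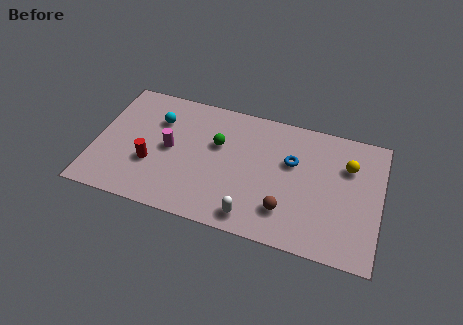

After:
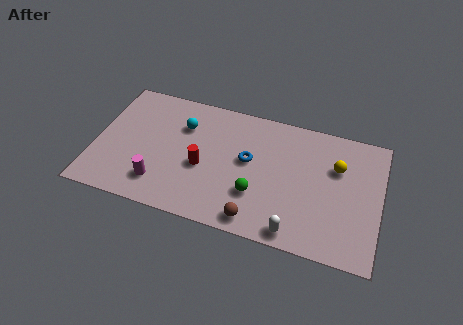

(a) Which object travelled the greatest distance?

the green sphere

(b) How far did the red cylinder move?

2.5

From (2.7, 2.6) to (5.1, 3.1), the red cylinder covered √(2.4² + 0.5²) ≈ 2.5 units.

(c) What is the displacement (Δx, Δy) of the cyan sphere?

(1.2, 0.0)

The cyan sphere started near (2.8, 5.2) and ended near (4.0, 5.2).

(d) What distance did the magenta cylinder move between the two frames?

2.1

The magenta cylinder moved from about (3.5, 3.7) to (3.2, 1.6), a distance of √(0.3² + 2.1²) ≈ 2.1.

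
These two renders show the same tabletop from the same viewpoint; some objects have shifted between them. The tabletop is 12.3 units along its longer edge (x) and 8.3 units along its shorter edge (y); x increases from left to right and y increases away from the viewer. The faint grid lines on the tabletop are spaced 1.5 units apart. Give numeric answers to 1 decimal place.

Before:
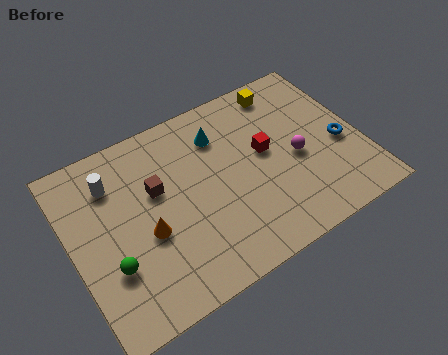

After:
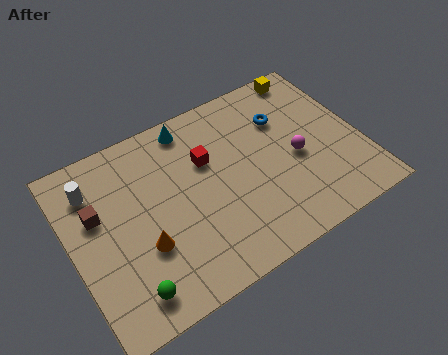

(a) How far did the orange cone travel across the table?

0.5

From (3.0, 3.4) to (2.8, 2.9), the orange cone covered √(0.2² + 0.5²) ≈ 0.5 units.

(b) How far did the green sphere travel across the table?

1.5

From (1.4, 2.7) to (1.9, 1.3), the green sphere covered √(0.5² + 1.4²) ≈ 1.5 units.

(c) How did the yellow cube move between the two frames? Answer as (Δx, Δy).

(1.2, 0.3)

The yellow cube was at about (9.6, 7.2) and moved to about (10.8, 7.5).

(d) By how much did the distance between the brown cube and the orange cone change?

+1.0

The distance was about 1.8 in the first image and 2.8 in the second, so they moved 1.0 units further apart.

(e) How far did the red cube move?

2.5

The red cube moved from about (8.3, 4.6) to (5.9, 5.4), a distance of √(2.4² + 0.8²) ≈ 2.5.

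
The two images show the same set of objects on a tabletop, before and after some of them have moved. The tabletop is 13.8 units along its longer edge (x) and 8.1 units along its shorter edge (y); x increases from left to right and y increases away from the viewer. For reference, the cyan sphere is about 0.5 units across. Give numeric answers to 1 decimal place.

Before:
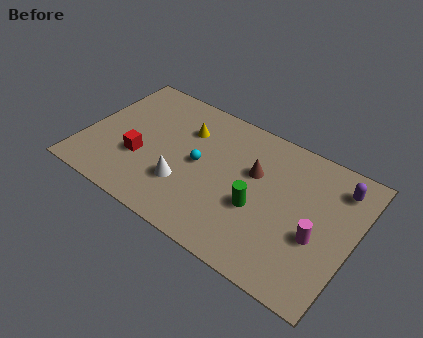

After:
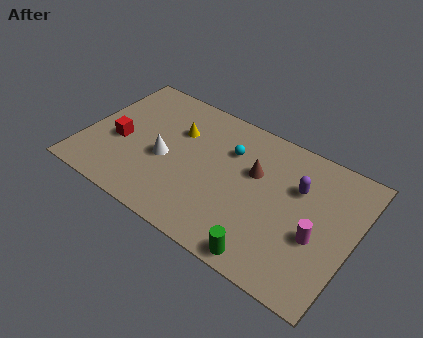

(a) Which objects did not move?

the brown cone and the magenta cylinder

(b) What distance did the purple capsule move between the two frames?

2.2

The purple capsule was near (12.7, 6.5) before and (10.8, 5.4) after, so it travelled √(1.9² + 1.1²) ≈ 2.2 units.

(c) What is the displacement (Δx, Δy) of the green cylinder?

(0.9, -2.4)

The green cylinder was at about (9.1, 3.2) and moved to about (10.0, 0.8).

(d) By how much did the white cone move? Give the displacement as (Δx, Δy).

(-1.2, 1.0)

From the two frames, the white cone sits at roughly (5.4, 2.5) before and (4.2, 3.5) after.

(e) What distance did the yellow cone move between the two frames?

0.5

The yellow cone was near (4.9, 5.8) before and (4.5, 5.5) after, so it travelled √(0.4² + 0.3²) ≈ 0.5 units.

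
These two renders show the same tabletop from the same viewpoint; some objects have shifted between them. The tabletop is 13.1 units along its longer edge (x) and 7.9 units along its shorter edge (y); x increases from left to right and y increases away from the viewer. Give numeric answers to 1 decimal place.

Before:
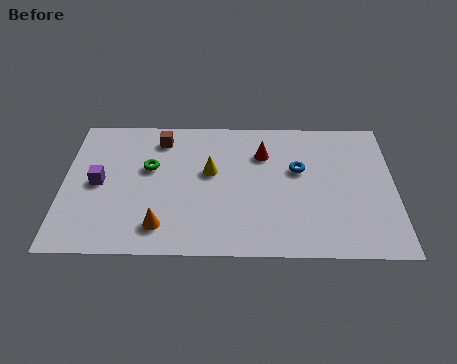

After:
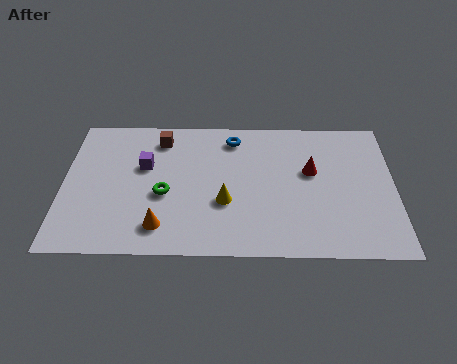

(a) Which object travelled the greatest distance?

the blue torus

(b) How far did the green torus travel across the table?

1.6

From (3.4, 4.8) to (4.0, 3.3), the green torus covered √(0.6² + 1.5²) ≈ 1.6 units.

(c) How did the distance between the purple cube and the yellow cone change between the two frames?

-0.7

They were about 4.5 units apart before and 3.8 after — 0.7 units closer together.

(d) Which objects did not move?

the brown cube and the orange cone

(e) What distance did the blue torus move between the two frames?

3.2

The blue torus moved from about (9.3, 4.8) to (6.7, 6.6), a distance of √(2.6² + 1.8²) ≈ 3.2.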